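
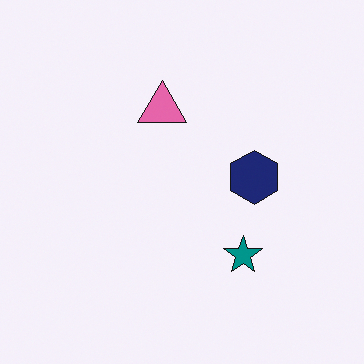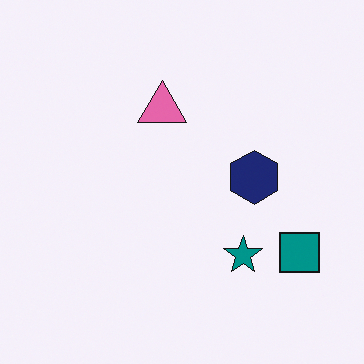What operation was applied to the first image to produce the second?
The second image is the first overlaid with an additional teal square.

A teal square appears in the second image that is absent from the first.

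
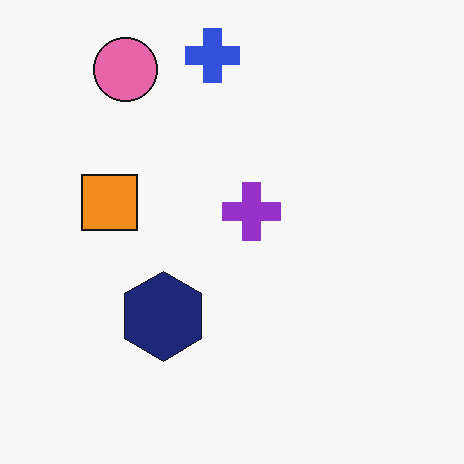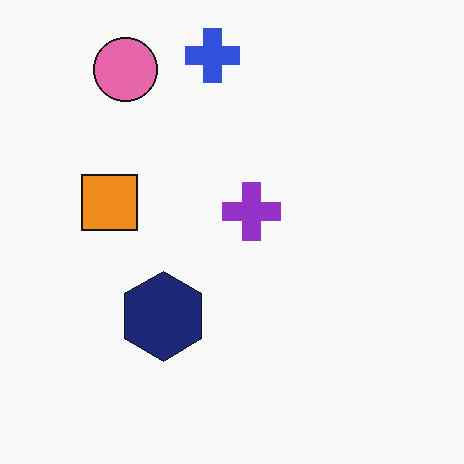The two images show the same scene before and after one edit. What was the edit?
It was JPEG-compressed with visible artifacts.

Blocky 8×8 compression artifacts appear around shape edges and the flat background shows ringing — characteristic JPEG degradation.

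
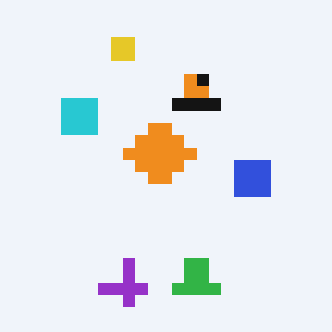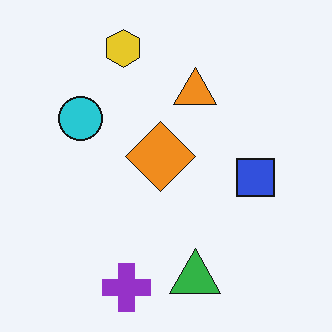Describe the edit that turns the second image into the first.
The image was heavily pixelated into large blocks.

Shapes are reduced to large square blocks; fine edges and outlines are lost — a downscale-then-upscale (mosaic) effect.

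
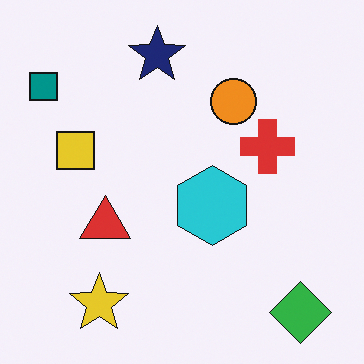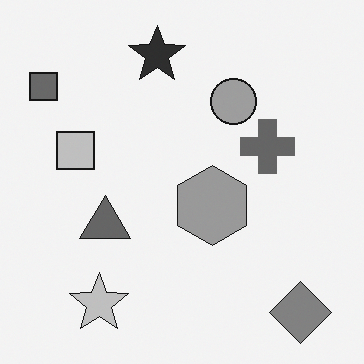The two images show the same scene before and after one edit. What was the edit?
Converted to grayscale.

All color is removed — every shape is now a shade of grey.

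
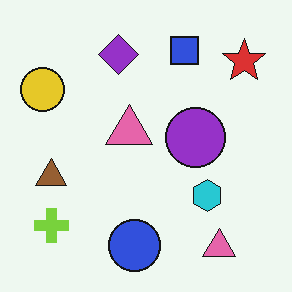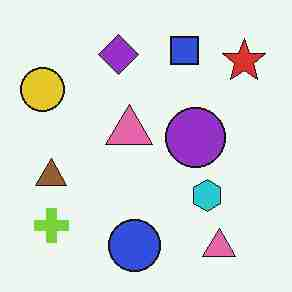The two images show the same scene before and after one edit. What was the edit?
The transformation is: heavily JPEG-compressed with obvious blocking artifacts.

Blocky 8×8 compression artifacts appear around shape edges and the flat background shows ringing — characteristic JPEG degradation.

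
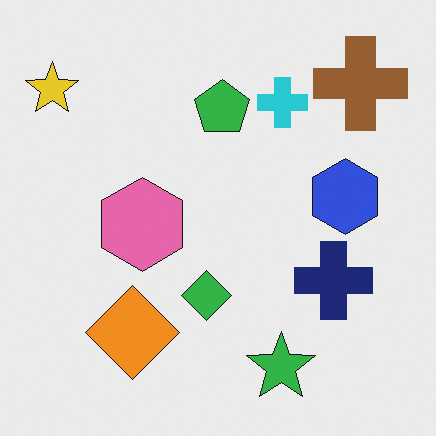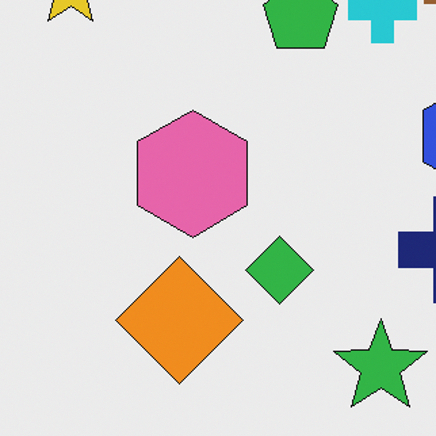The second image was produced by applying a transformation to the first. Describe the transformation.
The second image is the first cropped slightly and scaled back up.

The visible shapes are larger and the field of view is narrower; shapes near the original edges may be partly or wholly outside the frame — a crop-and-rescale.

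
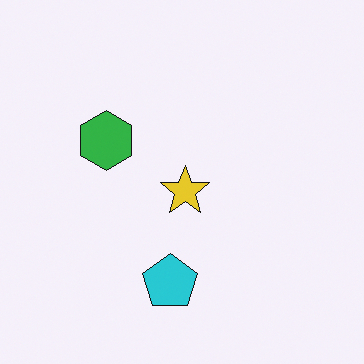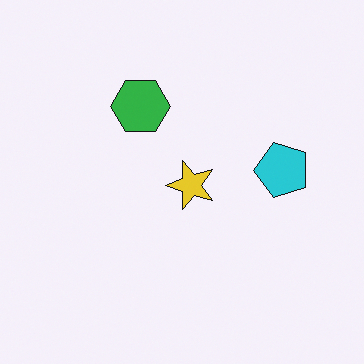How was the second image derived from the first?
The transformation is: transposed (reflected across the top-left ↔ bottom-right diagonal).

Shapes have swapped their row and column positions — what was in the top-right is now in the bottom-left — a diagonal reflection.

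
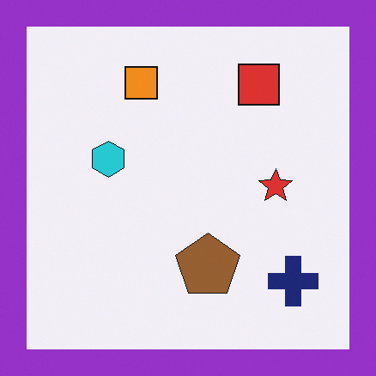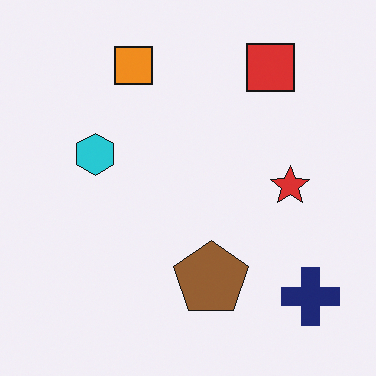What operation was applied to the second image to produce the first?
The first image is the second framed with a purple border.

A solid purple frame runs around the edge of the first image, with the content slightly shrunk inside it.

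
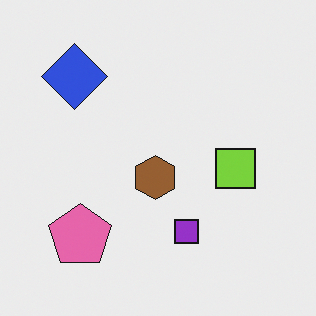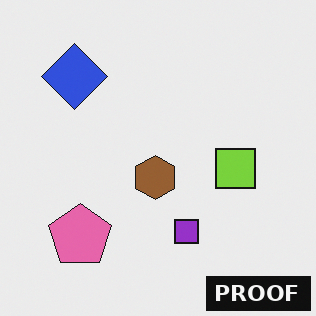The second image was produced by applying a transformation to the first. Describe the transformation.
This is the original image watermarked with the text "PROOF" in the lower-right corner.

A dark label reading "PROOF" appears in the lower-right corner.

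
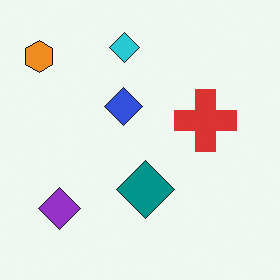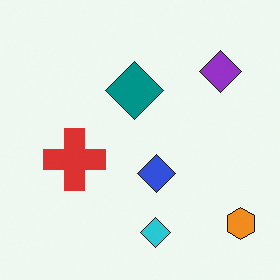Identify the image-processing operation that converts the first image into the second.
Rotated 180°.

The orange hexagon sits in the top-left of the first image and the bottom-right of the second — consistent with a whole-image 180° rotation.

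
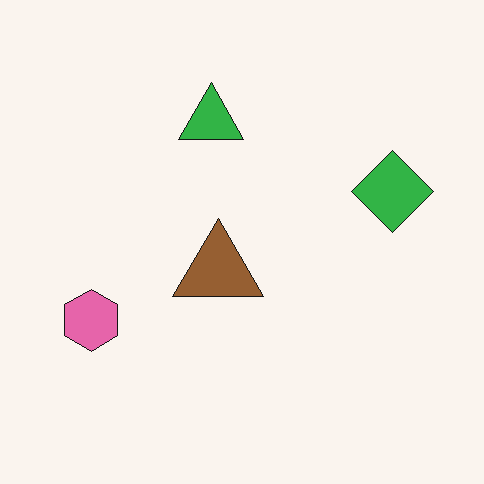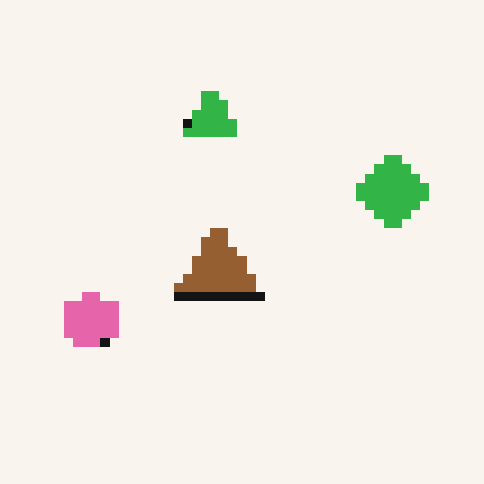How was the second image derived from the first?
It was coarsely pixelated.

Shapes are reduced to large square blocks; fine edges and outlines are lost — a downscale-then-upscale (mosaic) effect.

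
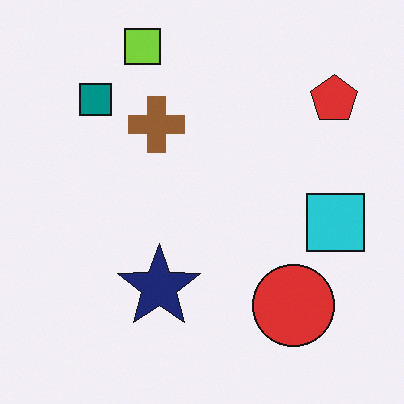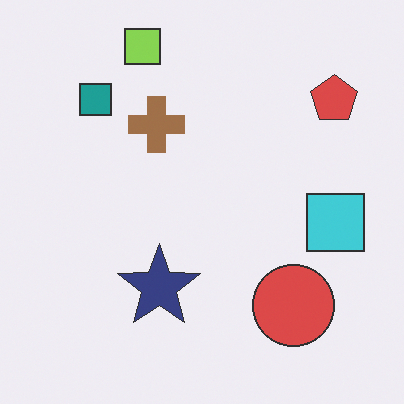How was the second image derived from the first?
This is the original image given slightly reduced contrast.

Tones are pushed toward mid-grey across the whole image — a global contrast change.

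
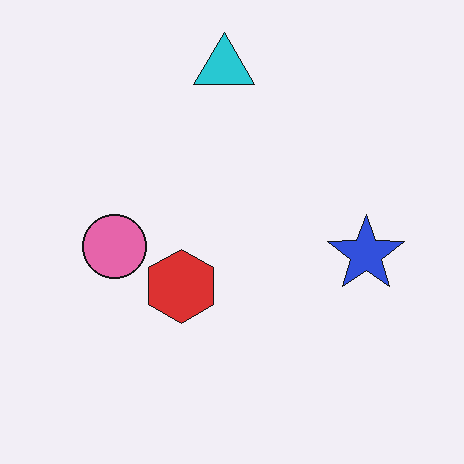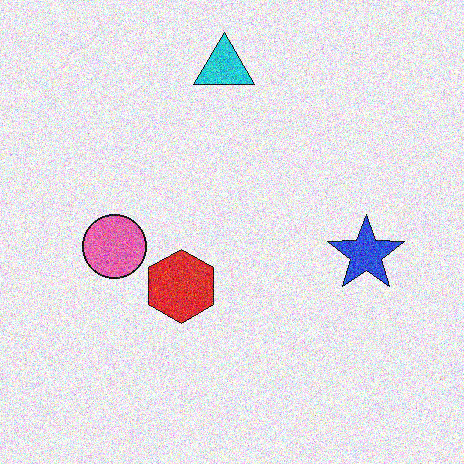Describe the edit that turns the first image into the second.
It was degraded with heavy additive noise.

Random speckle covers the whole image, including the flat background.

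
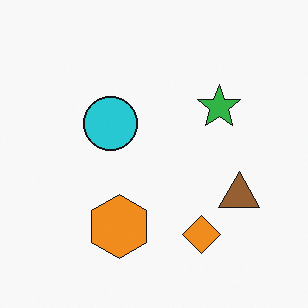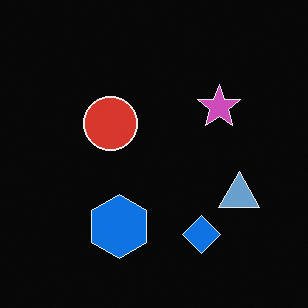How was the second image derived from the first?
It was color-inverted (negative).

The light background has become dark and every shape's color is its complement — a photographic negative.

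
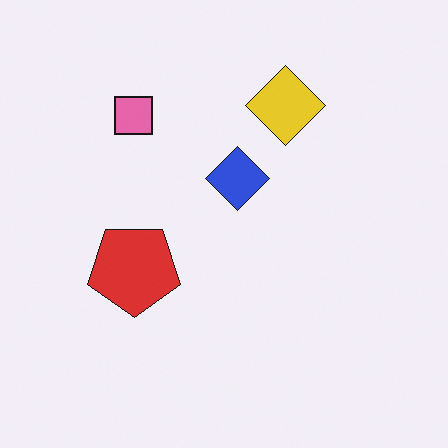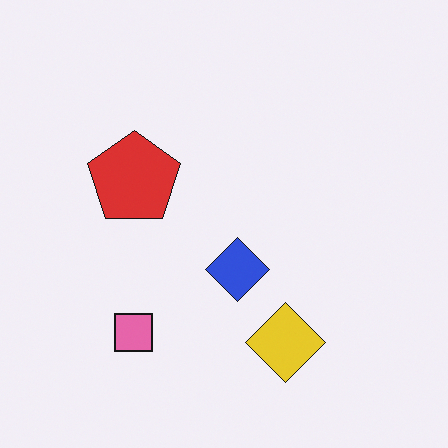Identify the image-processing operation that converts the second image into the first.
The image was flipped vertically (top ↔ bottom).

The yellow diamond is in the bottom of the second image and the top of the first — shapes on opposite sides of the horizontal midline have swapped in a mirror flip.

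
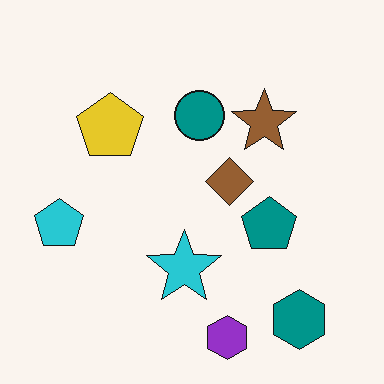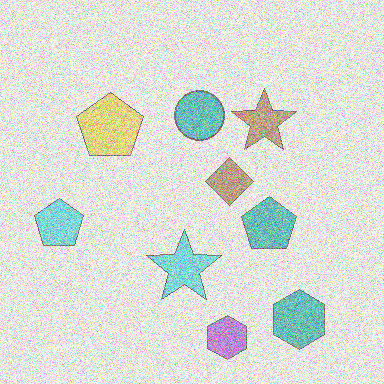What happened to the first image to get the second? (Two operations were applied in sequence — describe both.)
The second image is the first given much lower contrast, then degraded with visible gaussian noise.

Tones are pushed toward mid-grey across the whole image — a global contrast change. Random speckle covers the whole image, including the flat background.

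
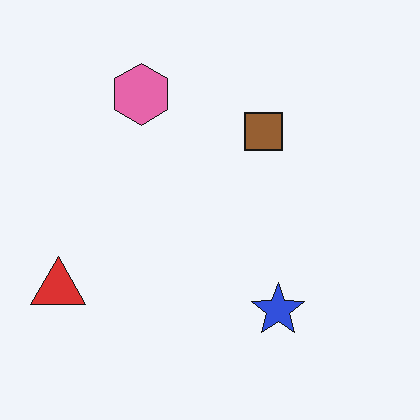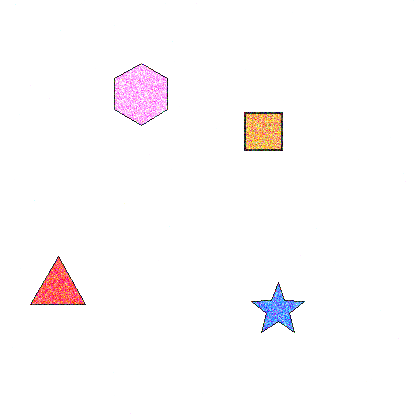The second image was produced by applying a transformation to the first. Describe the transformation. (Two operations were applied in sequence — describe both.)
The image was degraded with visible gaussian noise, then noticeably brightened.

Random speckle covers the whole image, including the flat background. Every pixel — background and shapes alike — is uniformly brightened.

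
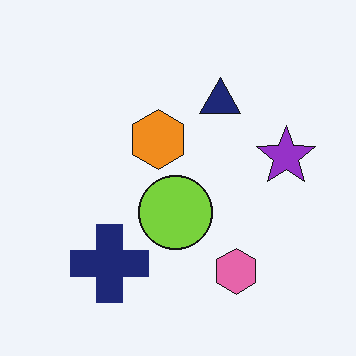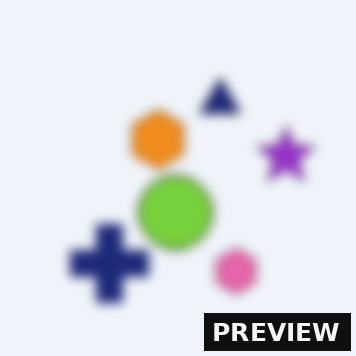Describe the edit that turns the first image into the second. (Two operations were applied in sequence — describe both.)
Strongly gaussian-blurred, then watermarked with the text "PREVIEW" in the lower-right corner.

Shape edges and outlines are uniformly softened across the whole image. A dark label reading "PREVIEW" appears in the lower-right corner.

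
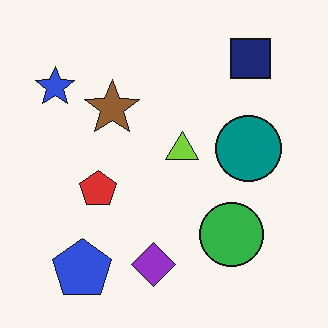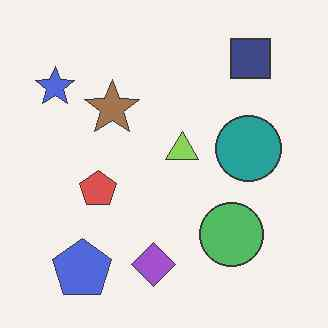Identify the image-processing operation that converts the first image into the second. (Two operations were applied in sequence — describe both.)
The image was given slightly reduced contrast, then JPEG-compressed with visible artifacts.

Tones are pushed toward mid-grey across the whole image — a global contrast change. Blocky 8×8 compression artifacts appear around shape edges and the flat background shows ringing — characteristic JPEG degradation.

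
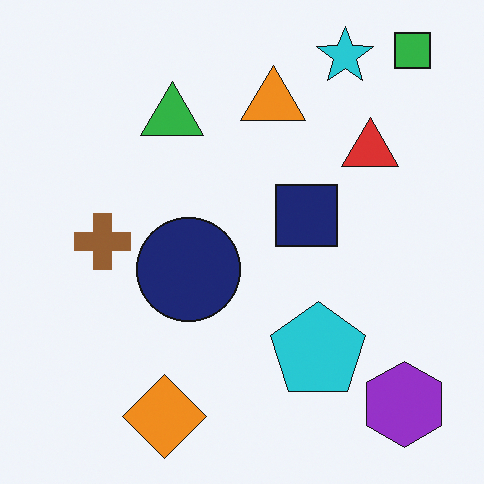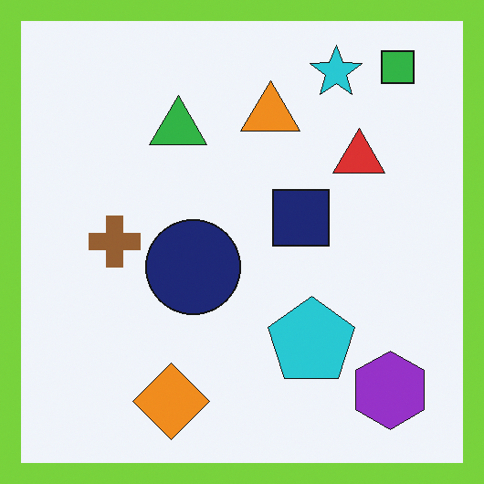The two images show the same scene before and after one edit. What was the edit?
Framed with a lime border.

A solid lime frame runs around the edge of the second image, with the content slightly shrunk inside it.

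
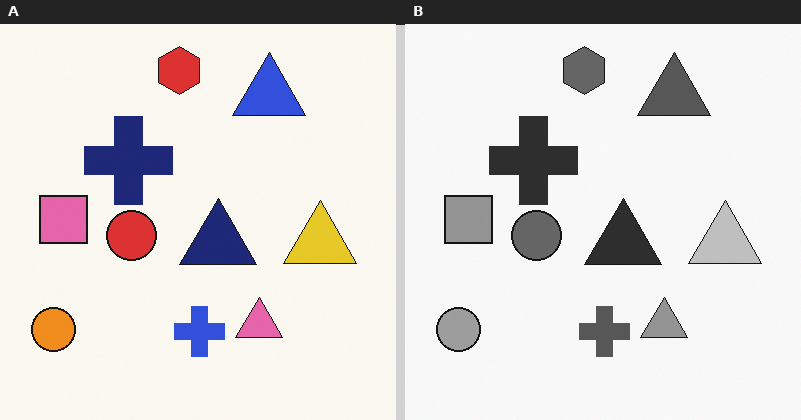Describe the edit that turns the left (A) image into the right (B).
The transformation is: converted to grayscale.

All color is removed — every shape is now a shade of grey.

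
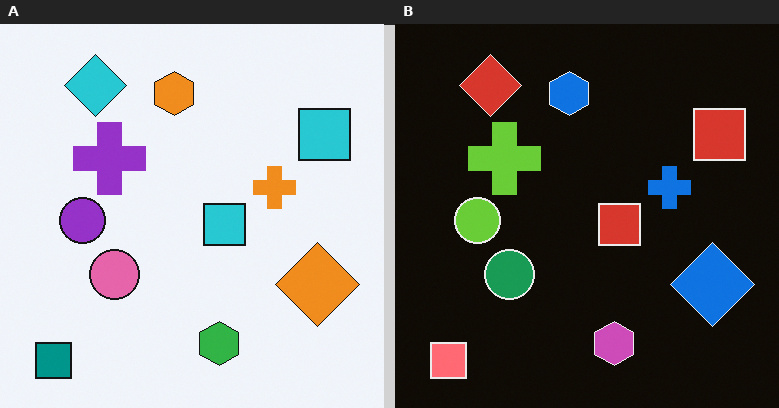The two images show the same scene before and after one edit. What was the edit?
Color-inverted (negative).

The light background has become dark and every shape's color is its complement — a photographic negative.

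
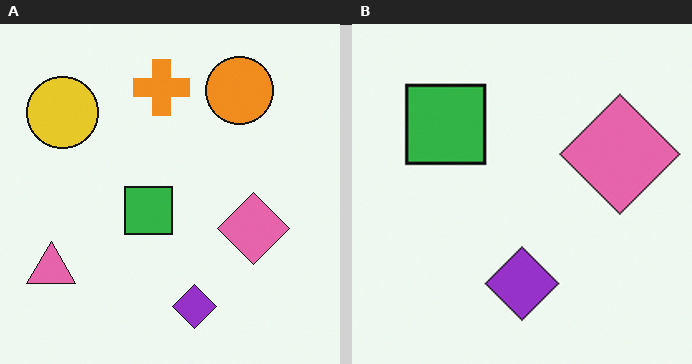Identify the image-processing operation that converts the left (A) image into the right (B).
This is the original image cropped to a noticeably smaller region and rescaled.

The visible shapes are larger and the field of view is narrower; shapes near the original edges may be partly or wholly outside the frame — a crop-and-rescale.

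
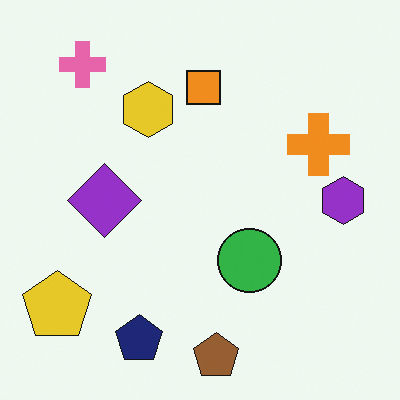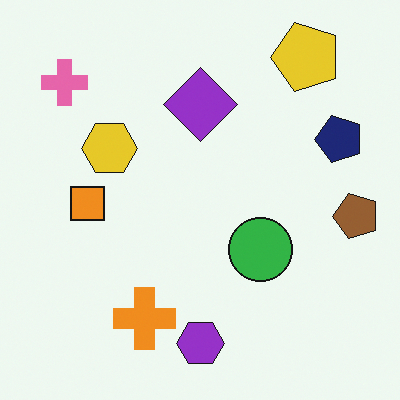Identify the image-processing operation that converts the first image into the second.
The image was transposed (reflected across the top-left ↔ bottom-right diagonal).

Shapes have swapped their row and column positions — what was in the top-right is now in the bottom-left — a diagonal reflection.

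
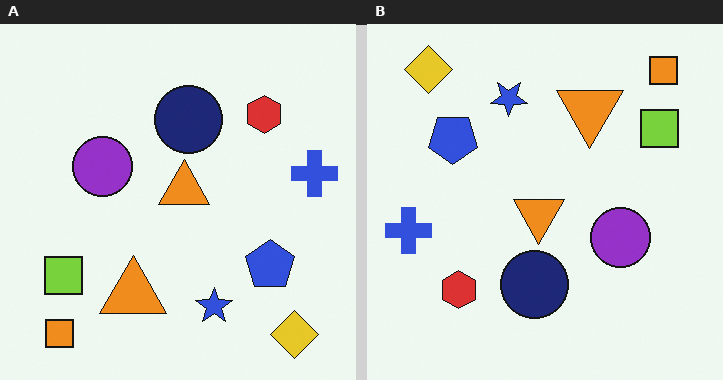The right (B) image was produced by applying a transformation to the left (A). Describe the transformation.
The transformation is: rotated 180°.

The orange square sits in the bottom-left of the left (A) image and the top-right of the right (B) — consistent with a whole-image 180° rotation.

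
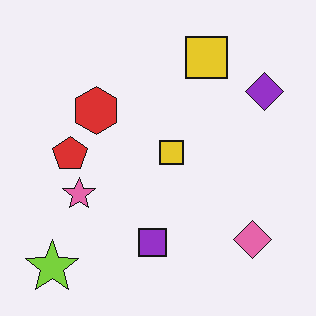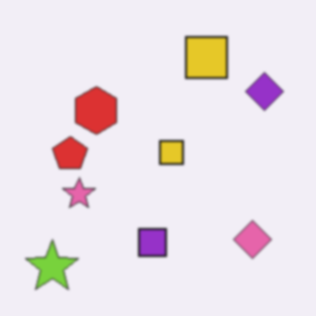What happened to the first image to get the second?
The second image is the first lightly blurred.

Shape edges and outlines are uniformly softened across the whole image.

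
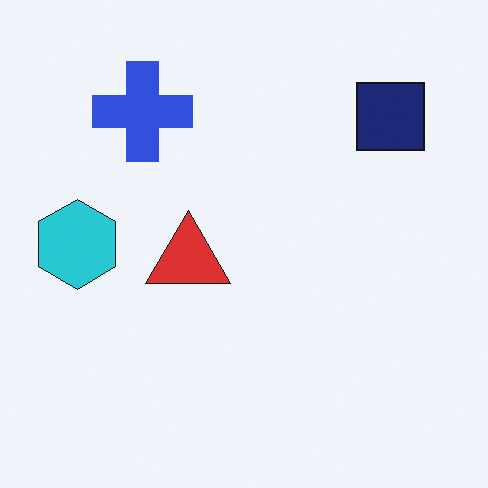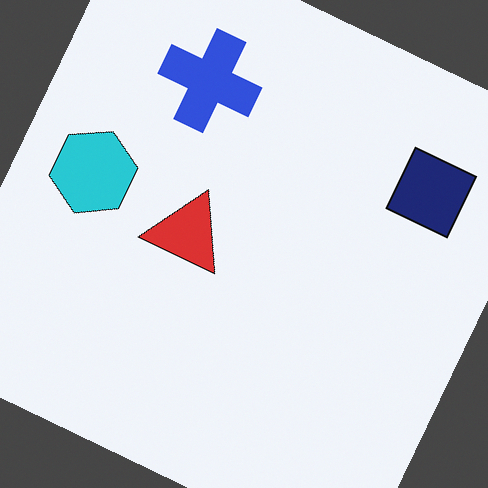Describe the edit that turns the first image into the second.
It was rotated clockwise by a clearly visible amount.

Every shape is tilted by the same angle and the image corners show triangular fill wedges — a whole-image rotation by a non-right angle.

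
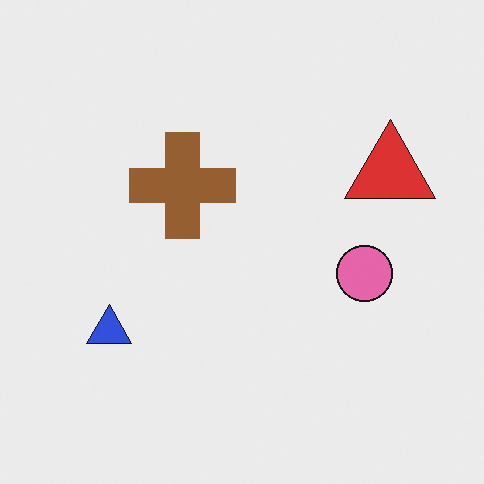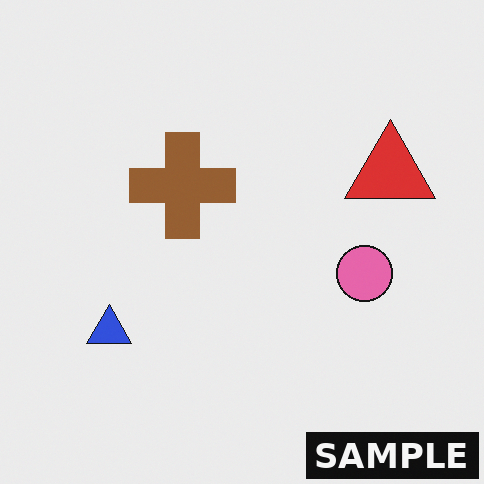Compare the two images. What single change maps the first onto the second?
The second image is the first watermarked with the text "SAMPLE" in the lower-right corner.

A dark label reading "SAMPLE" appears in the lower-right corner.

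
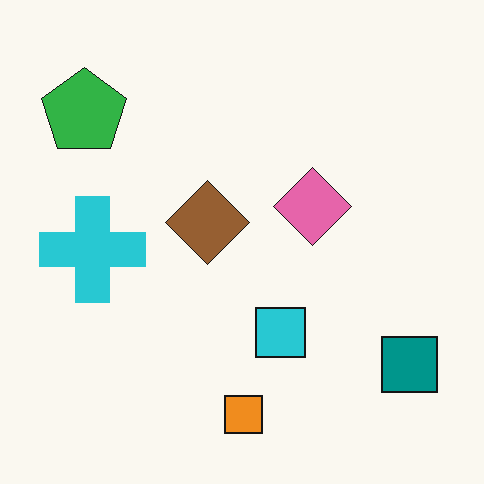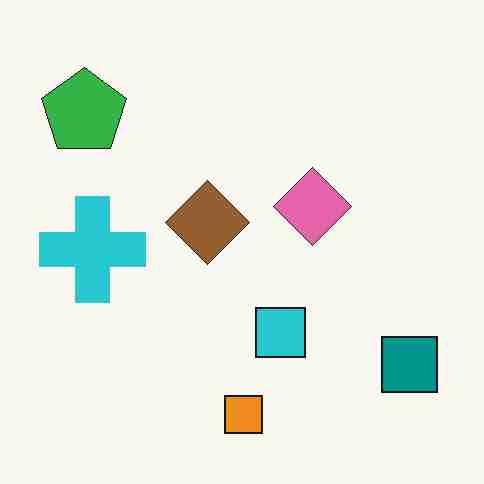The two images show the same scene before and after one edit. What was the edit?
This is the original image heavily JPEG-compressed with obvious blocking artifacts.

Blocky 8×8 compression artifacts appear around shape edges and the flat background shows ringing — characteristic JPEG degradation.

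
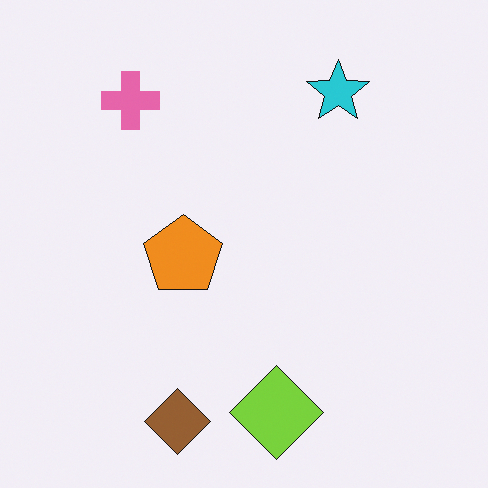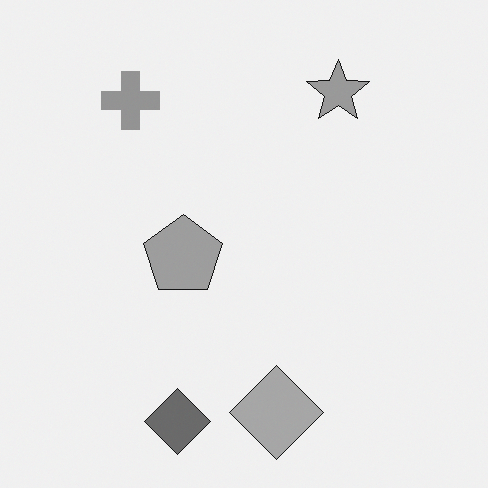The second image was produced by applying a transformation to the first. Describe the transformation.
The transformation is: converted to grayscale.

All color is removed — every shape is now a shade of grey.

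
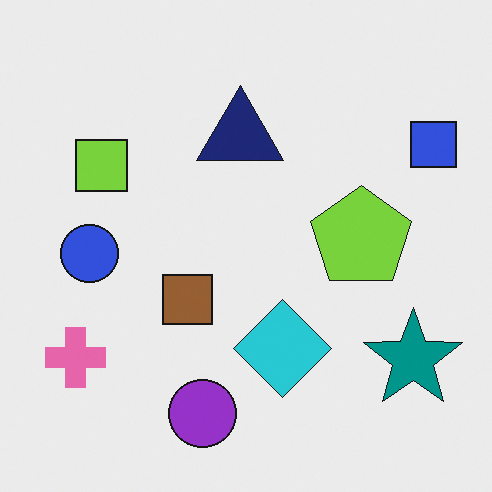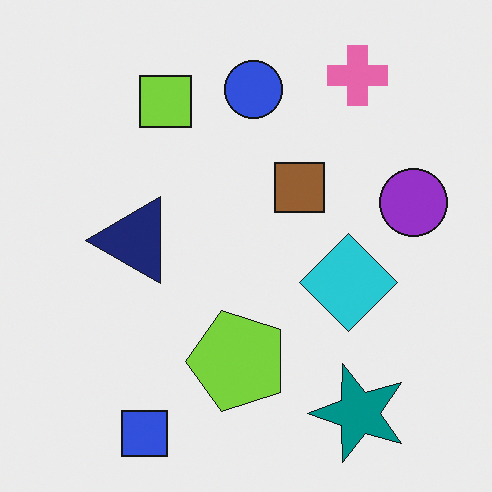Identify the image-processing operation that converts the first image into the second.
Transposed (reflected across the top-left ↔ bottom-right diagonal).

Shapes have swapped their row and column positions — what was in the top-right is now in the bottom-left — a diagonal reflection.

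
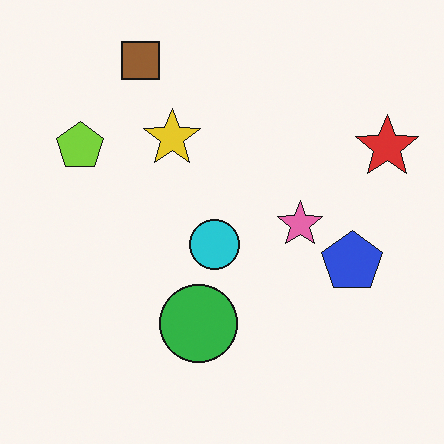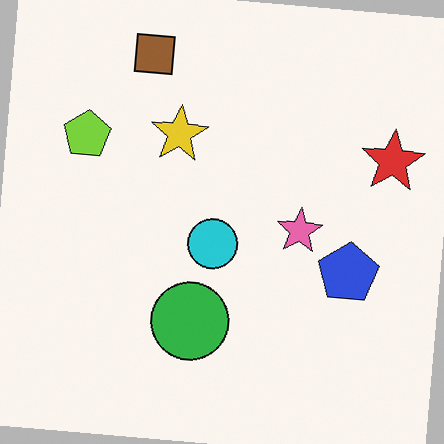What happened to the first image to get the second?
Rotated clockwise by a few degrees.

Every shape is tilted by the same angle and the image corners show triangular fill wedges — a whole-image rotation by a non-right angle.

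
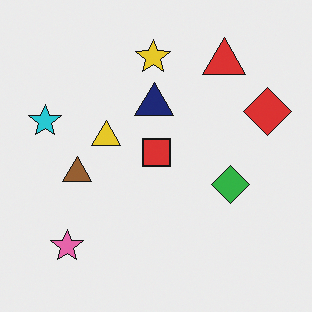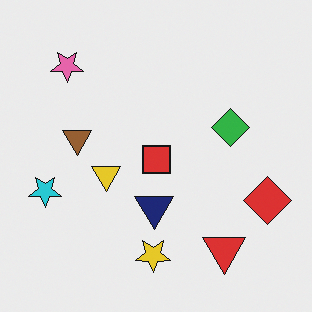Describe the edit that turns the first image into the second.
The second image is the first flipped vertically (top ↔ bottom).

The yellow star is in the top of the first image and the bottom of the second — shapes on opposite sides of the horizontal midline have swapped in a mirror flip.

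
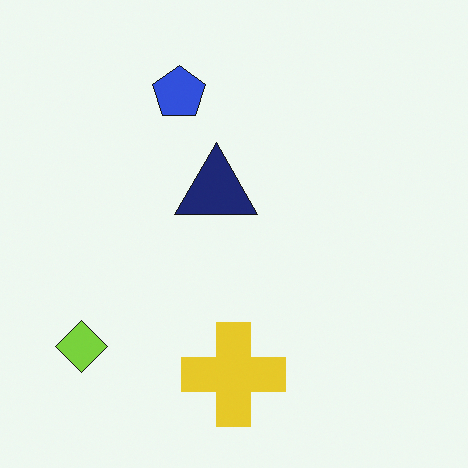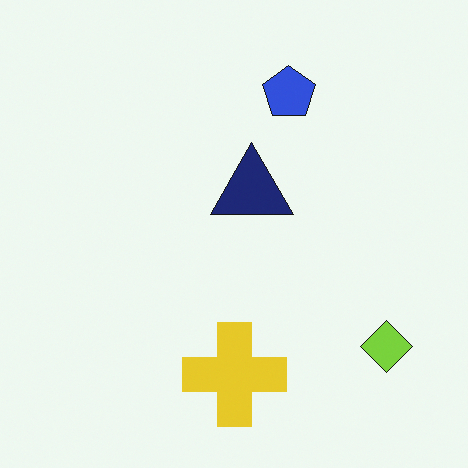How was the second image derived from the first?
The second image is the first flipped horizontally (left ↔ right).

The lime diamond is in the bottom-left of the first image and the bottom-right of the second — shapes on opposite sides of the vertical midline have swapped in a mirror flip.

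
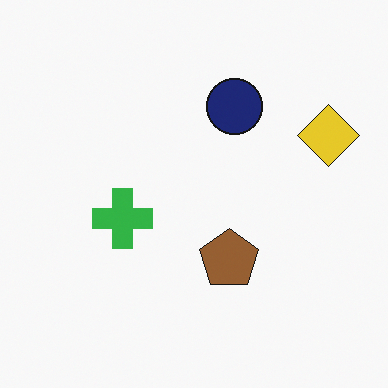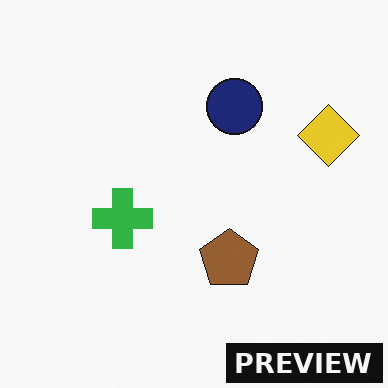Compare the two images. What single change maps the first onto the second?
It was watermarked with the text "PREVIEW" in the lower-right corner.

A dark label reading "PREVIEW" appears in the lower-right corner.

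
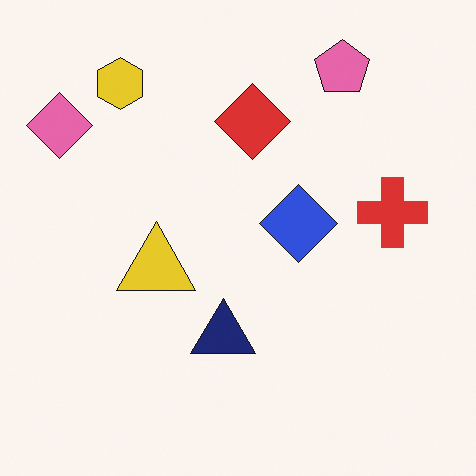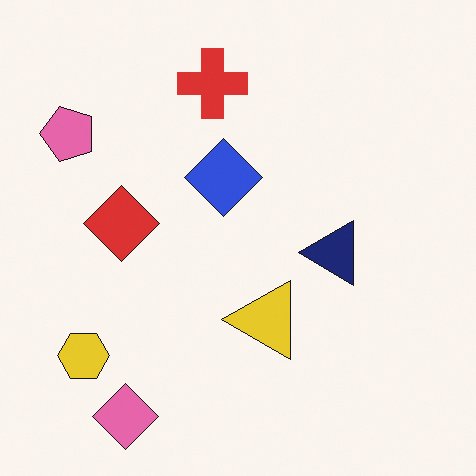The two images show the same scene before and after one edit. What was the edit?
This is the original image rotated 90° counter-clockwise.

The pink diamond sits in the top-left of the first image and the bottom-left of the second — consistent with a whole-image 90° counter-clockwise rotation.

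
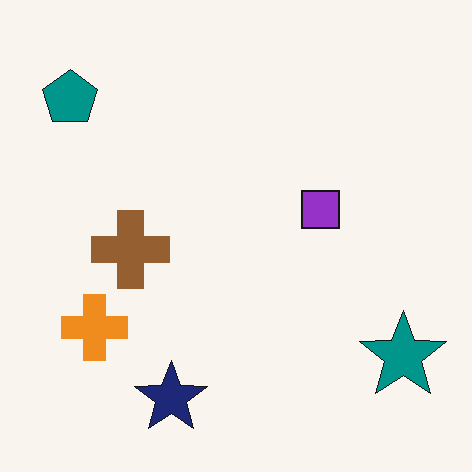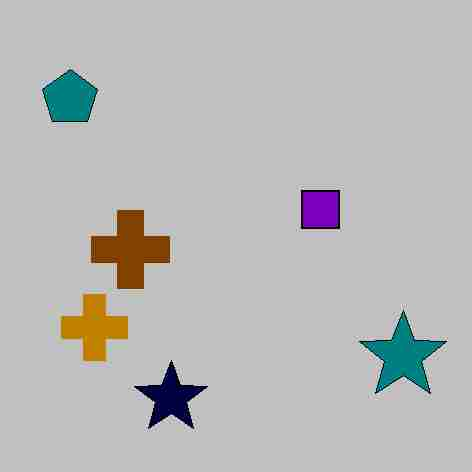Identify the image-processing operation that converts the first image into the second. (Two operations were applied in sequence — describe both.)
This is the original image aggressively posterized, then degraded with heavy JPEG compression.

Each flat color has snapped to a coarser quantized level — most visibly, the near-white background has dropped to a flat grey. Blocky 8×8 compression artifacts appear around shape edges and the flat background shows ringing — characteristic JPEG degradation.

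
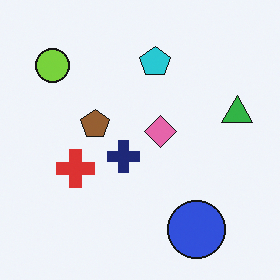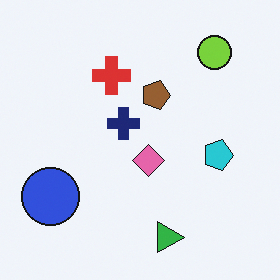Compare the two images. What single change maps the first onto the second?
Rotated 90° clockwise.

The lime circle sits in the top-left of the first image and the top-right of the second — consistent with a whole-image 90° clockwise rotation.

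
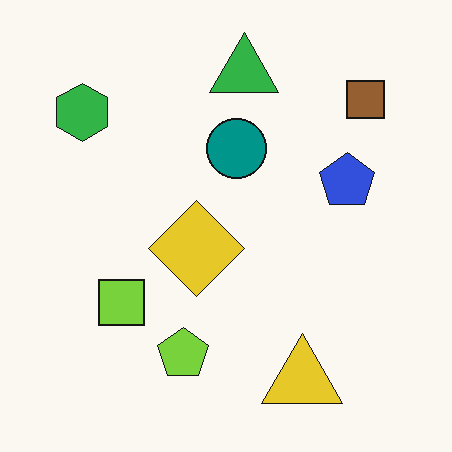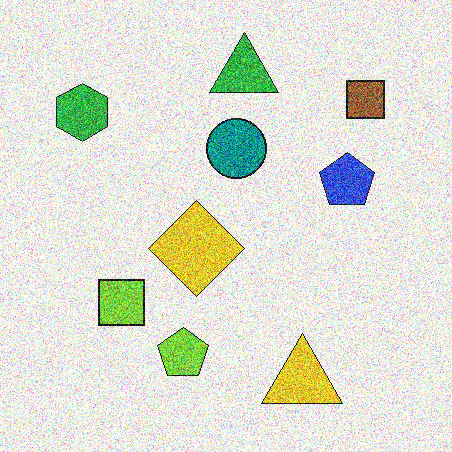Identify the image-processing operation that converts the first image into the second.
Degraded with a thick layer of grain.

Random speckle covers the whole image, including the flat background.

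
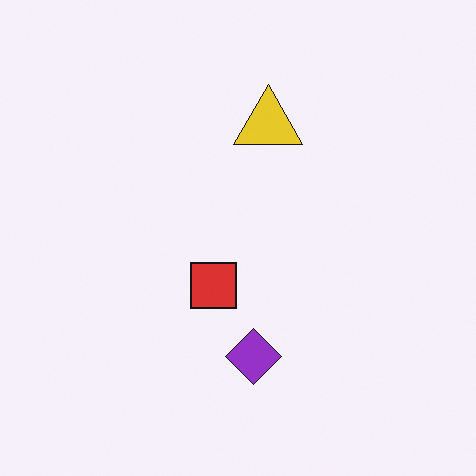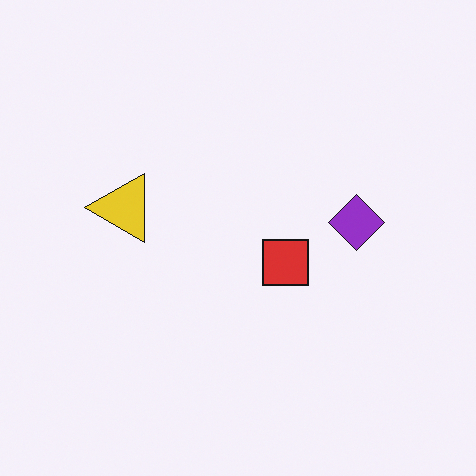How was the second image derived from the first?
Rotated 90° counter-clockwise.

The purple diamond sits in the bottom of the first image and the right of the second — consistent with a whole-image 90° counter-clockwise rotation.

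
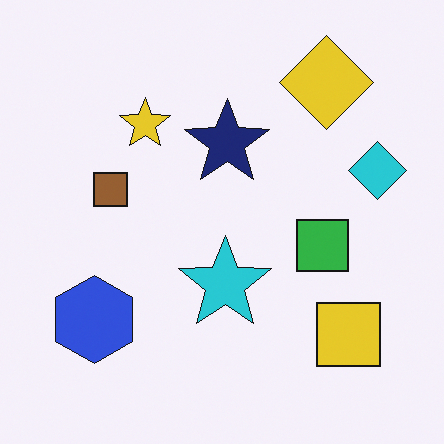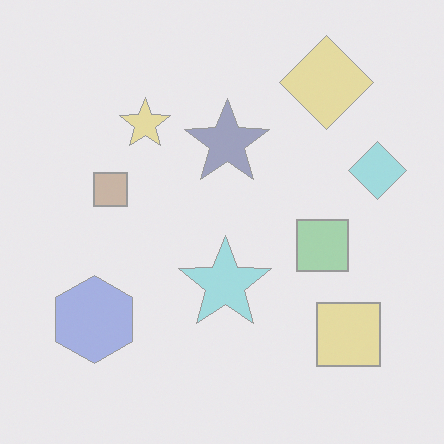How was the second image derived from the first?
The image was washed out (contrast reduced).

Tones are pushed toward mid-grey across the whole image — a global contrast change.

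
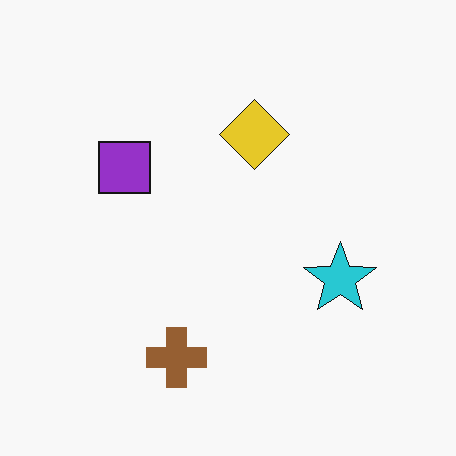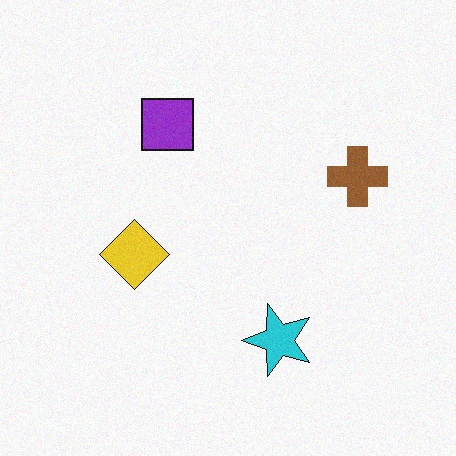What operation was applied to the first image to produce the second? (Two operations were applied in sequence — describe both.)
The second image is the first transposed (reflected across the top-left ↔ bottom-right diagonal), then degraded with a light layer of grain.

Shapes have swapped their row and column positions — what was in the top-right is now in the bottom-left — a diagonal reflection. Random speckle covers the whole image, including the flat background.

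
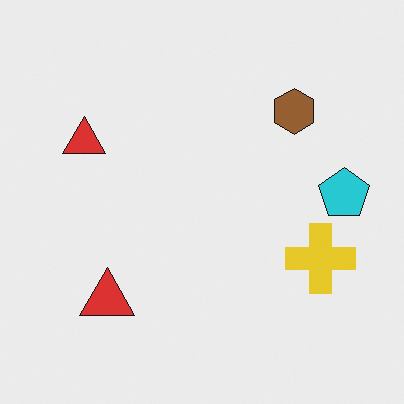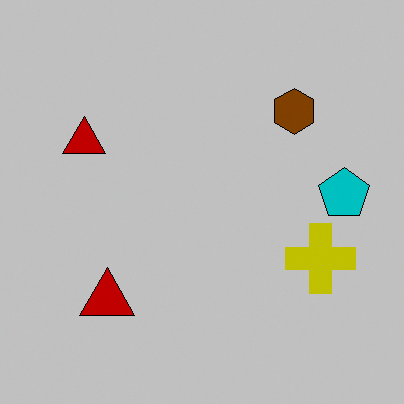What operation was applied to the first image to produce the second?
The second image is the first aggressively posterized.

Each flat color has snapped to a coarser quantized level — most visibly, the near-white background has dropped to a flat grey.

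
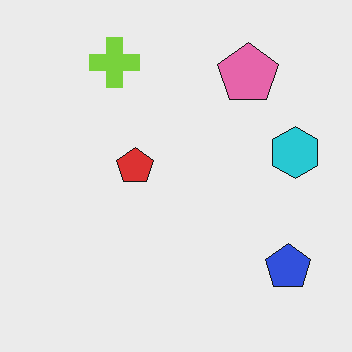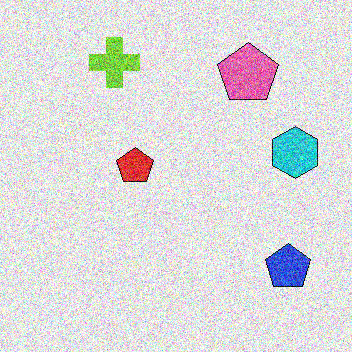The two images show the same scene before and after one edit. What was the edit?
The second image is the first degraded with strong gaussian noise.

Random speckle covers the whole image, including the flat background.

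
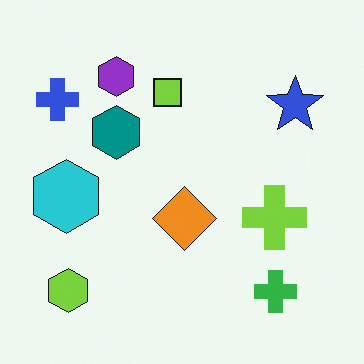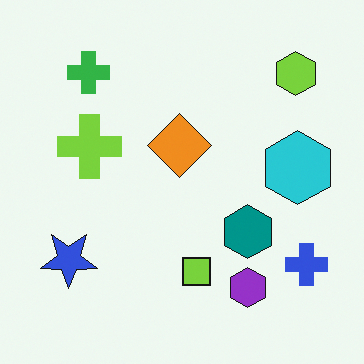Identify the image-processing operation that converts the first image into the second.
Rotated 180°.

The lime hexagon sits in the bottom-left of the first image and the top-right of the second — consistent with a whole-image 180° rotation.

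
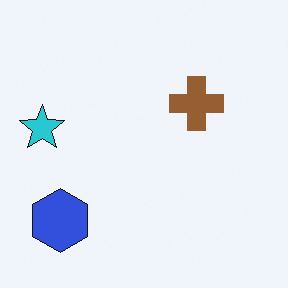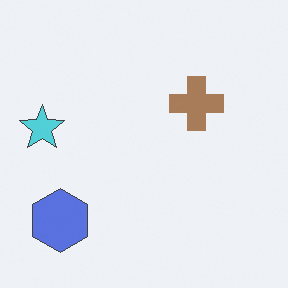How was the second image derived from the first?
The image was given slightly reduced contrast.

Tones are pushed toward mid-grey across the whole image — a global contrast change.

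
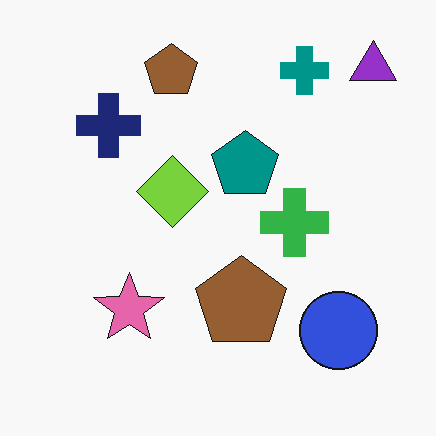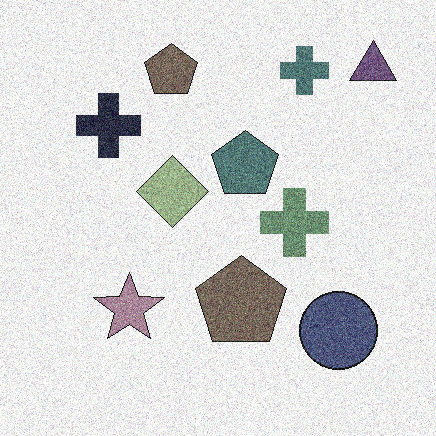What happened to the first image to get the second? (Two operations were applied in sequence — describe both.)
The transformation is: degraded with heavy additive noise, then heavily desaturated.

Random speckle covers the whole image, including the flat background. All colors are more muted and greyish — a global saturation change.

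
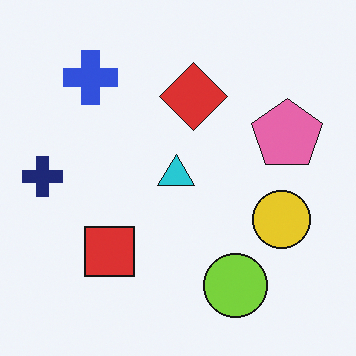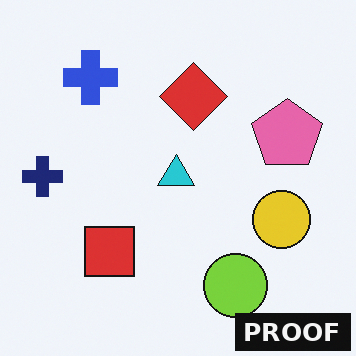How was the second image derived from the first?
Watermarked with the text "PROOF" in the lower-right corner.

A dark label reading "PROOF" appears in the lower-right corner.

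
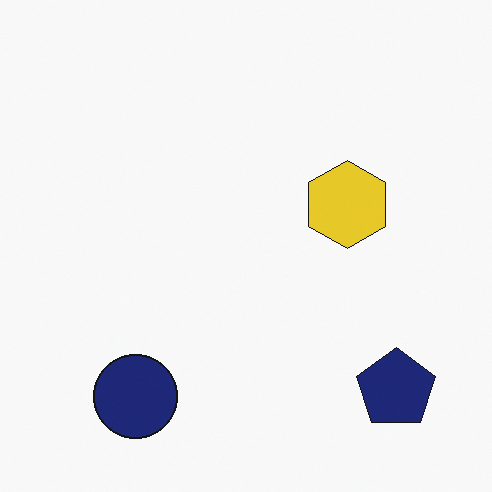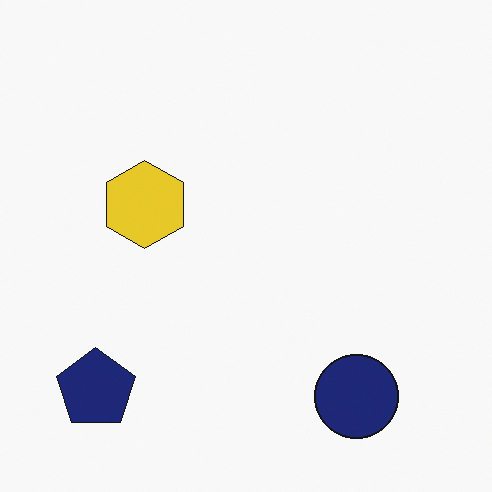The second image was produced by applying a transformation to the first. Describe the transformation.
It was flipped horizontally (left ↔ right).

The navy pentagon is in the bottom-right of the first image and the bottom-left of the second — shapes on opposite sides of the vertical midline have swapped in a mirror flip.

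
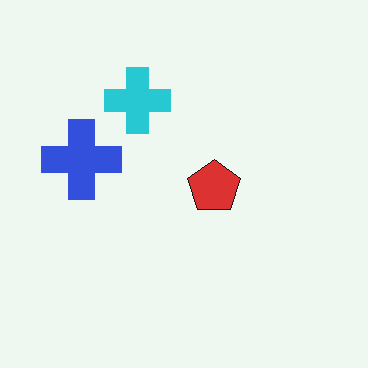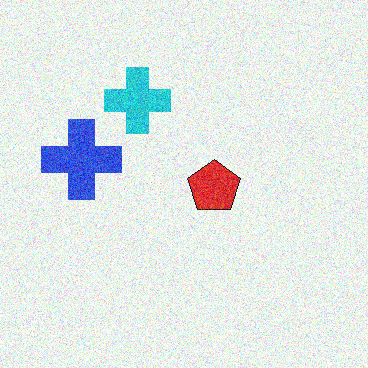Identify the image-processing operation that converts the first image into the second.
The image was degraded with moderate additive noise.

Random speckle covers the whole image, including the flat background.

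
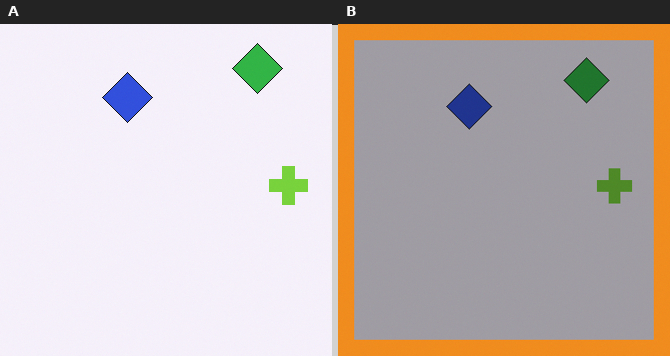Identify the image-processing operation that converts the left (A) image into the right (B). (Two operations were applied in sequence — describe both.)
The right (B) image is the left (A) darkened a lot, then framed with a orange border.

Every pixel — background and shapes alike — is uniformly darkened. A solid orange frame runs around the edge of the right (B) image, with the content slightly shrunk inside it.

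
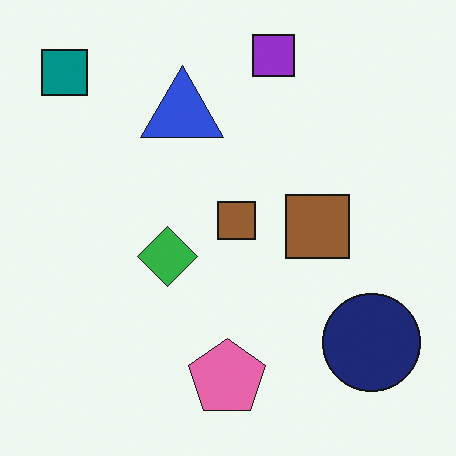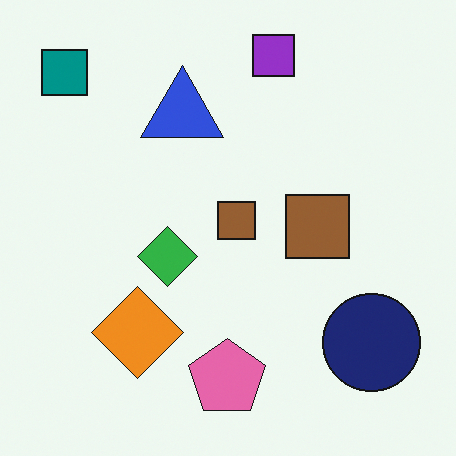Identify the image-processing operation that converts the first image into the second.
This is the original image overlaid with an additional orange diamond.

An orange diamond appears in the second image that is absent from the first.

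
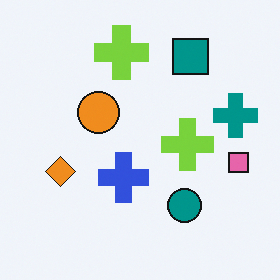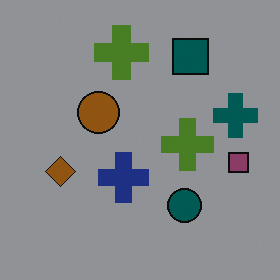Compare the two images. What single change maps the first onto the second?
Substantially darkened.

Every pixel — background and shapes alike — is uniformly darkened.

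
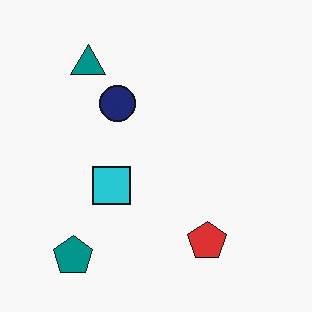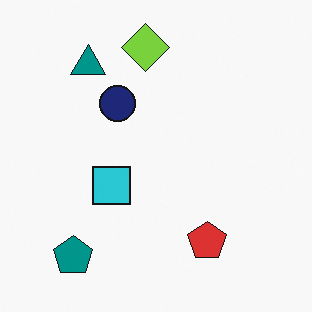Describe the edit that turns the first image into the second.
The second image is the first overlaid with an additional lime diamond.

A lime diamond appears in the second image that is absent from the first.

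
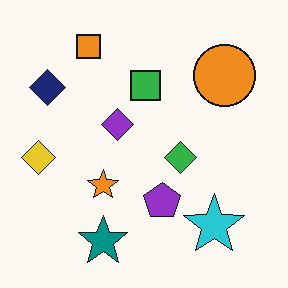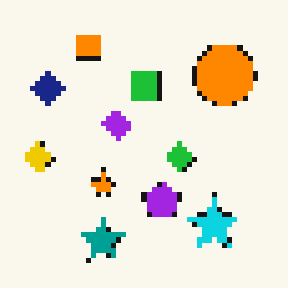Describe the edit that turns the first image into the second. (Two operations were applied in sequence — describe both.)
The transformation is: lightly pixelated (a mild mosaic effect), then slightly oversaturated.

Shapes are reduced to large square blocks; fine edges and outlines are lost — a downscale-then-upscale (mosaic) effect. All colors are more vivid — a global saturation change.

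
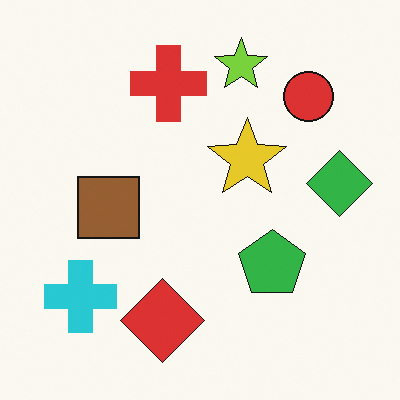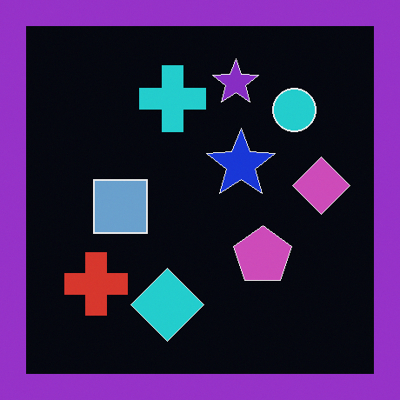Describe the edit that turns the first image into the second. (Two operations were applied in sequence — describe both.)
The image was color-inverted (negative), then framed with a purple border.

The light background has become dark and every shape's color is its complement — a photographic negative. A solid purple frame runs around the edge of the second image, with the content slightly shrunk inside it.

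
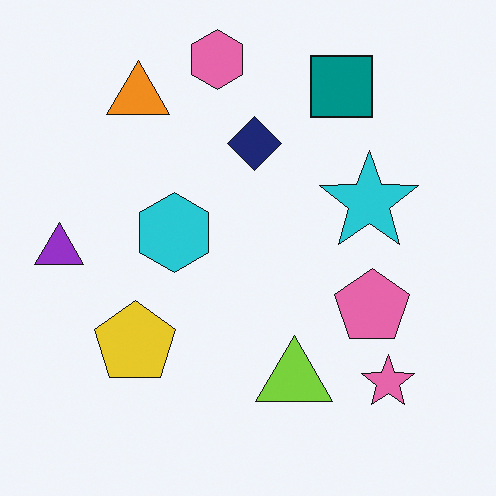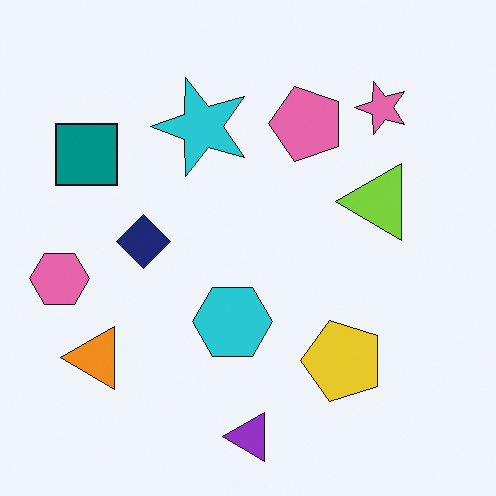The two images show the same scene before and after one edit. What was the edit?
It was rotated 90° counter-clockwise.

The pink star sits in the bottom-right of the first image and the top-right of the second — consistent with a whole-image 90° counter-clockwise rotation.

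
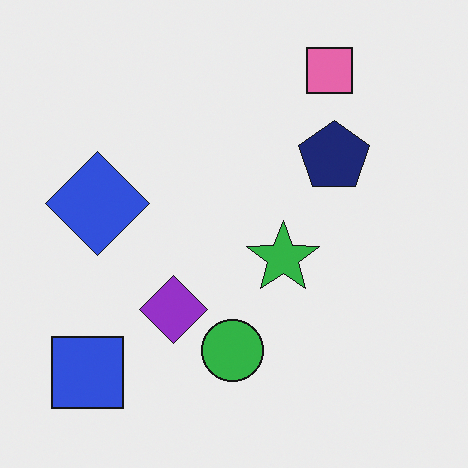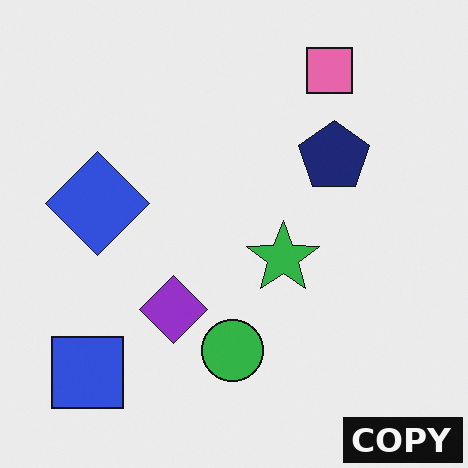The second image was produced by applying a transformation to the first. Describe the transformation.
The second image is the first watermarked with the text "COPY" in the lower-right corner.

A dark label reading "COPY" appears in the lower-right corner.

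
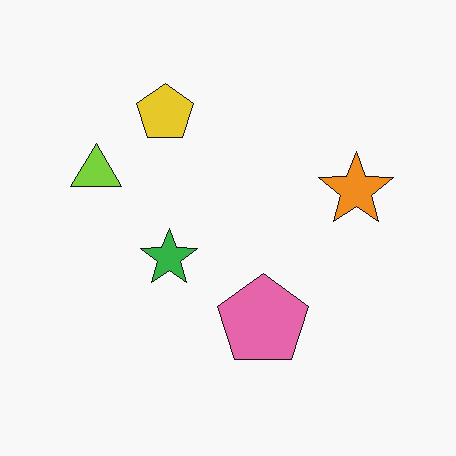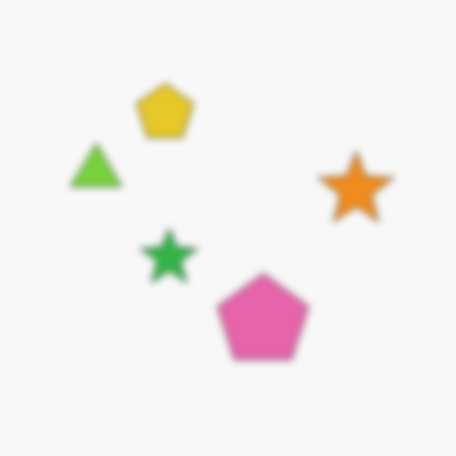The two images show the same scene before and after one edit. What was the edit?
The transformation is: moderately blurred.

Shape edges and outlines are uniformly softened across the whole image.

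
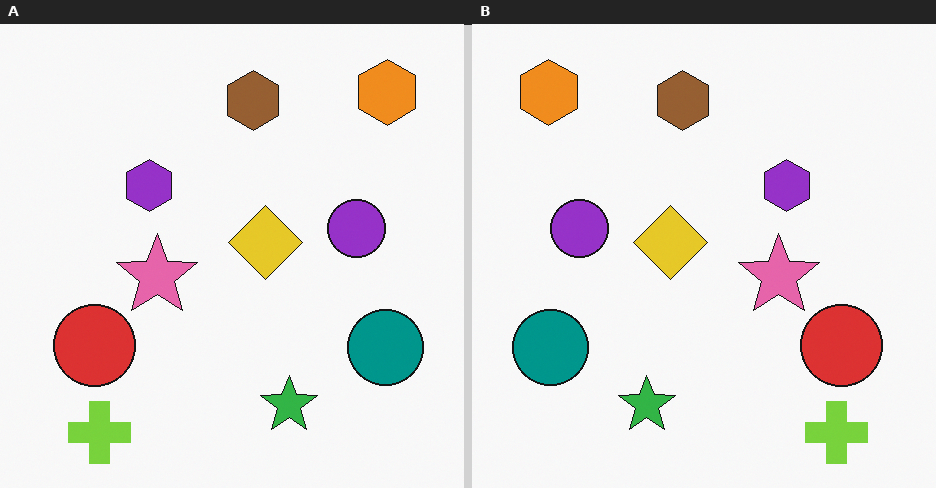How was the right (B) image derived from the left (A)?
The transformation is: flipped horizontally (left ↔ right).

The orange hexagon is in the top-right of the left (A) image and the top-left of the right (B) — shapes on opposite sides of the vertical midline have swapped in a mirror flip.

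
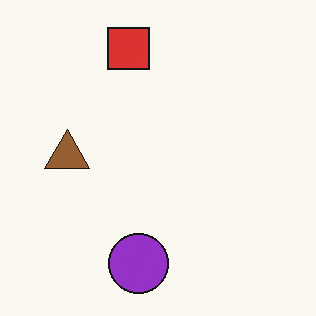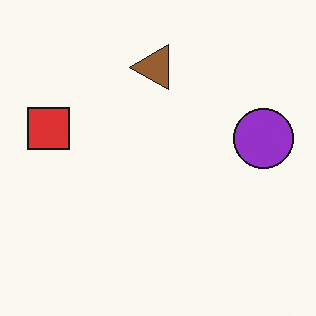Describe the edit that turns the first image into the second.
The image was transposed (reflected across the top-left ↔ bottom-right diagonal).

Shapes have swapped their row and column positions — what was in the top-right is now in the bottom-left — a diagonal reflection.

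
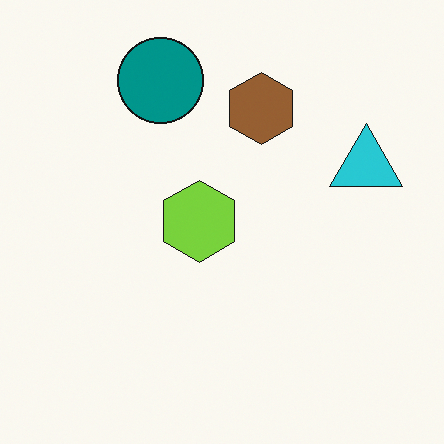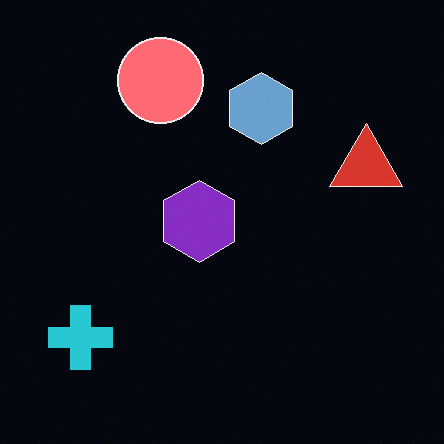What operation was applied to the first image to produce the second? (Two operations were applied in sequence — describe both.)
The image was color-inverted (negative), then overlaid with an additional cyan cross.

The light background has become dark and every shape's color is its complement — a photographic negative. A cyan cross appears in the second image that is absent from the first.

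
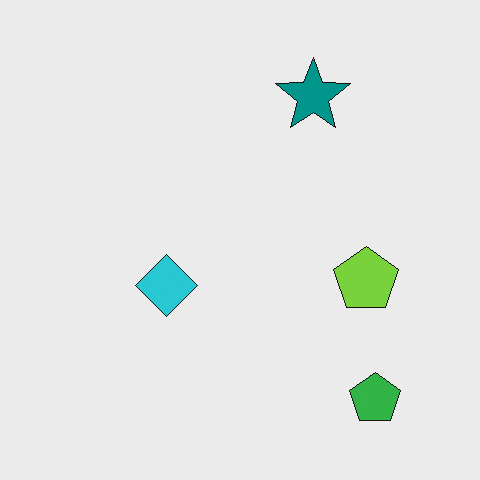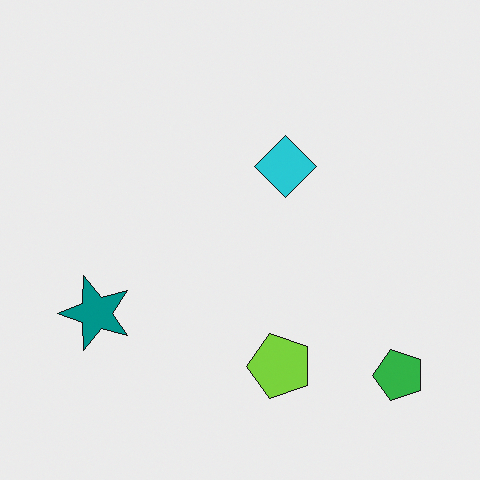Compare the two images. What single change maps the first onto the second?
The transformation is: transposed (reflected across the top-left ↔ bottom-right diagonal).

Shapes have swapped their row and column positions — what was in the top-right is now in the bottom-left — a diagonal reflection.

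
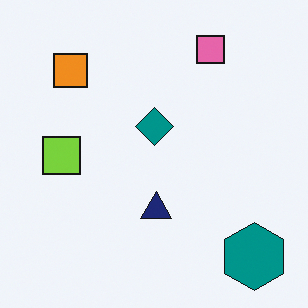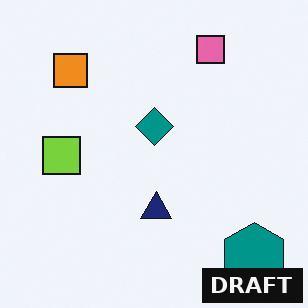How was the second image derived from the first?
It was watermarked with the text "DRAFT" in the lower-right corner.

A dark label reading "DRAFT" appears in the lower-right corner.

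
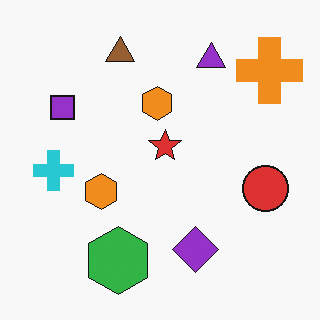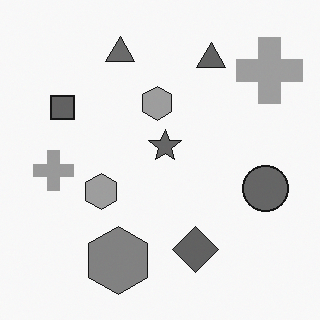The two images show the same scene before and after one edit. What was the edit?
Converted to grayscale.

All color is removed — every shape is now a shade of grey.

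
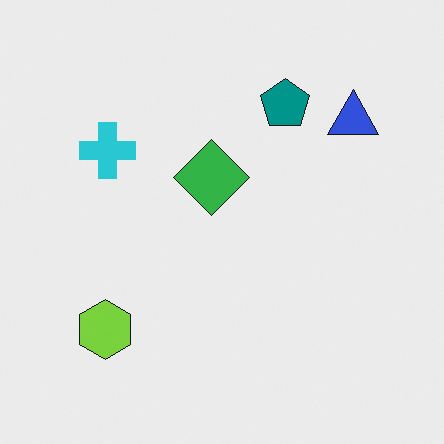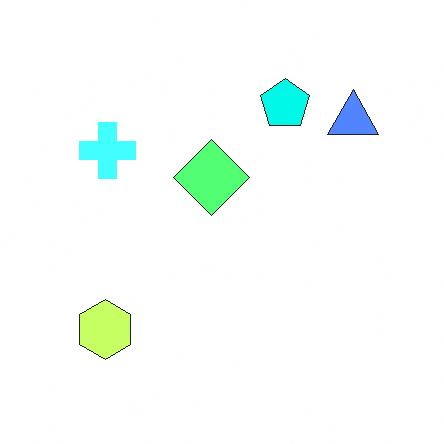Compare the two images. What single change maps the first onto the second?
The second image is the first substantially brightened.

Every pixel — background and shapes alike — is uniformly brightened.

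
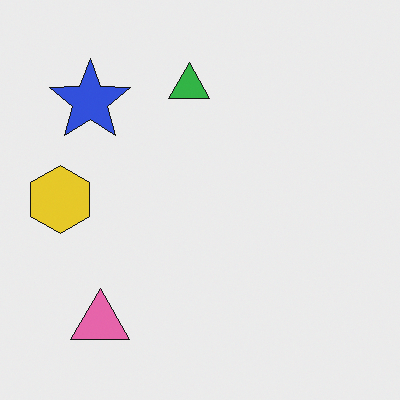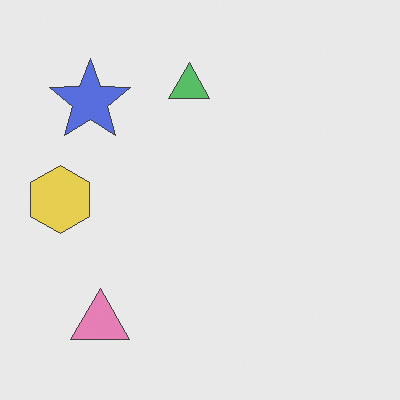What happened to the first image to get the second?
The second image is the first given slightly reduced contrast.

Tones are pushed toward mid-grey across the whole image — a global contrast change.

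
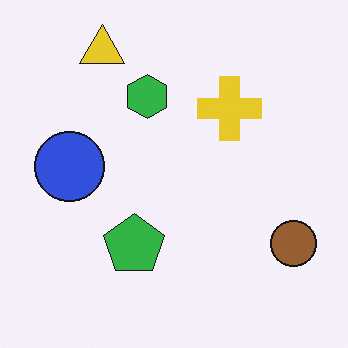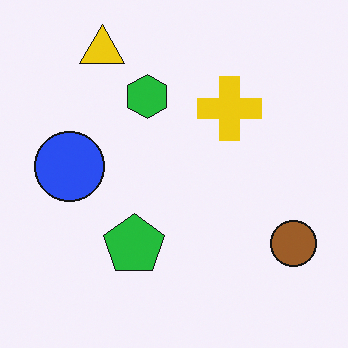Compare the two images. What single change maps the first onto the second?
The image was slightly oversaturated.

All colors are more vivid — a global saturation change.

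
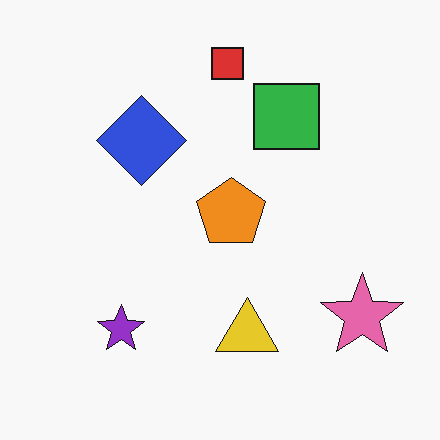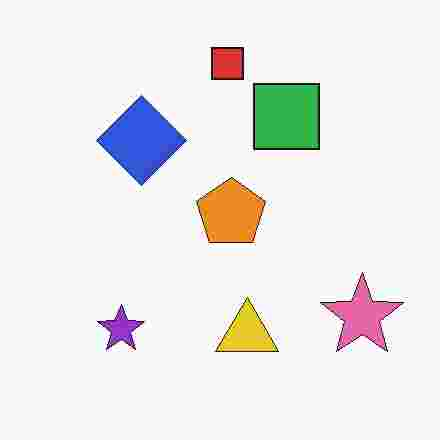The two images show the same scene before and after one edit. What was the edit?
It was degraded with heavy JPEG compression.

Blocky 8×8 compression artifacts appear around shape edges and the flat background shows ringing — characteristic JPEG degradation.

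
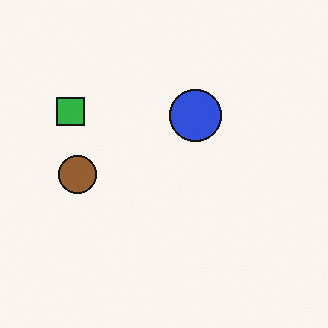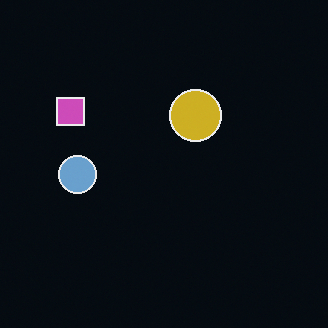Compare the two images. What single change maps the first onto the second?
Color-inverted (negative).

The light background has become dark and every shape's color is its complement — a photographic negative.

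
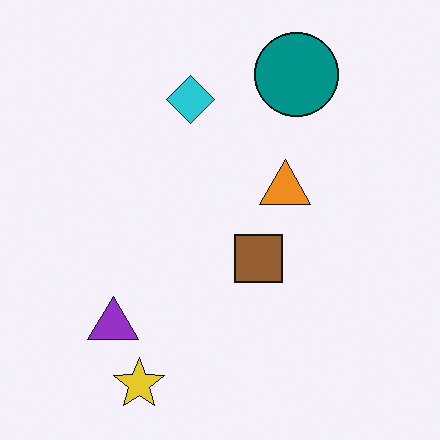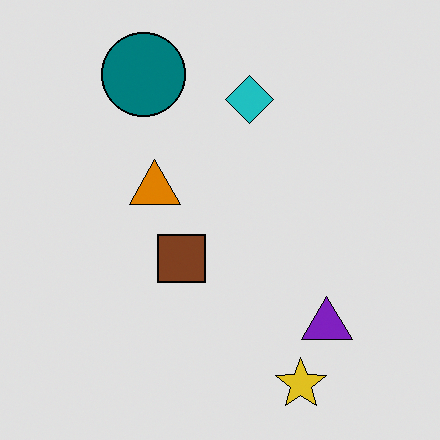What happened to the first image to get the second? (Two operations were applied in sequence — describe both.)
The second image is the first flipped horizontally (left ↔ right), then posterized to a reduced palette.

The purple triangle is in the bottom-left of the first image and the bottom-right of the second — shapes on opposite sides of the vertical midline have swapped in a mirror flip. Each flat color has snapped to a coarser quantized level — most visibly, the near-white background has dropped to a flat grey.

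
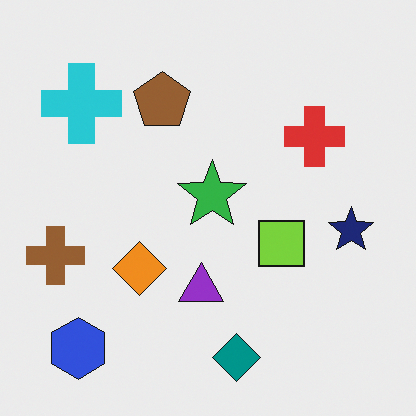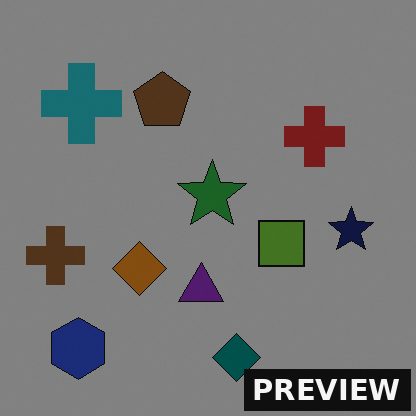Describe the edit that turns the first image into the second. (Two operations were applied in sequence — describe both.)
It was darkened a lot, then watermarked with the text "PREVIEW" in the lower-right corner.

Every pixel — background and shapes alike — is uniformly darkened. A dark label reading "PREVIEW" appears in the lower-right corner.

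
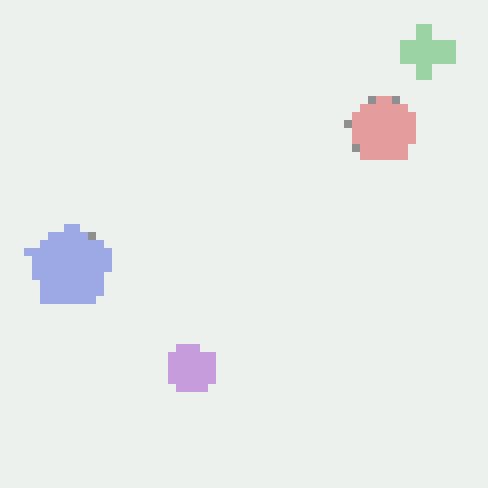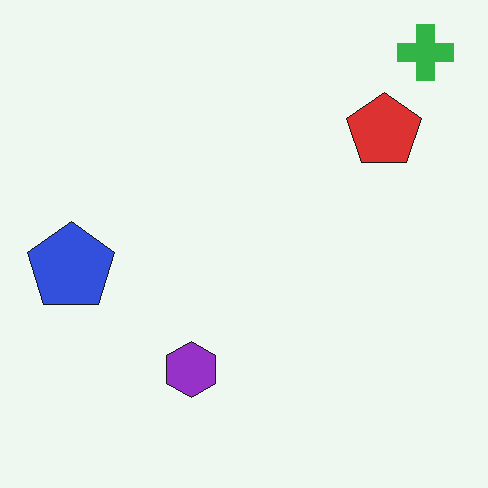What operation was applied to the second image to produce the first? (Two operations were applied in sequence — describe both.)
Moderately pixelated, then washed out (contrast reduced).

Shapes are reduced to large square blocks; fine edges and outlines are lost — a downscale-then-upscale (mosaic) effect. Tones are pushed toward mid-grey across the whole image — a global contrast change.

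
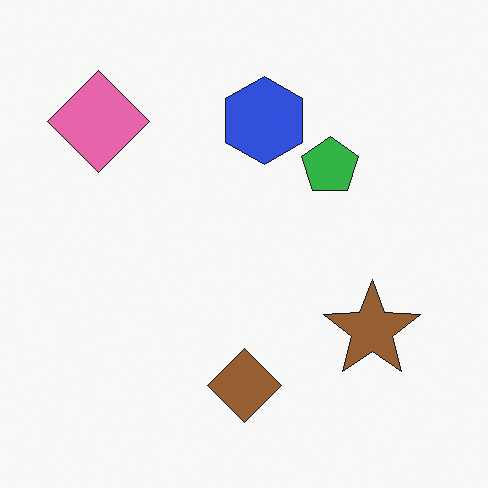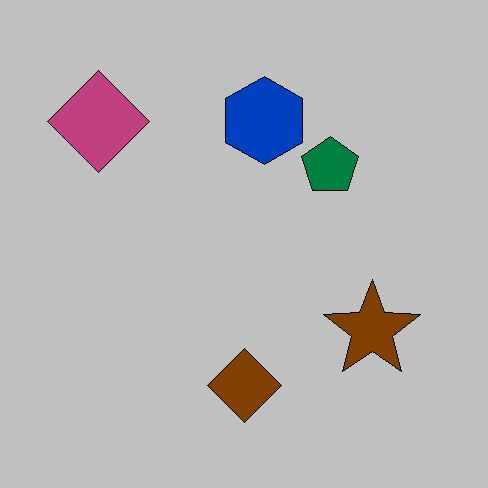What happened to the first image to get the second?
It was aggressively posterized.

Each flat color has snapped to a coarser quantized level — most visibly, the near-white background has dropped to a flat grey.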